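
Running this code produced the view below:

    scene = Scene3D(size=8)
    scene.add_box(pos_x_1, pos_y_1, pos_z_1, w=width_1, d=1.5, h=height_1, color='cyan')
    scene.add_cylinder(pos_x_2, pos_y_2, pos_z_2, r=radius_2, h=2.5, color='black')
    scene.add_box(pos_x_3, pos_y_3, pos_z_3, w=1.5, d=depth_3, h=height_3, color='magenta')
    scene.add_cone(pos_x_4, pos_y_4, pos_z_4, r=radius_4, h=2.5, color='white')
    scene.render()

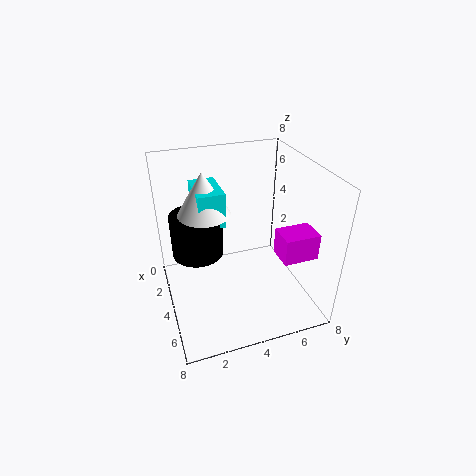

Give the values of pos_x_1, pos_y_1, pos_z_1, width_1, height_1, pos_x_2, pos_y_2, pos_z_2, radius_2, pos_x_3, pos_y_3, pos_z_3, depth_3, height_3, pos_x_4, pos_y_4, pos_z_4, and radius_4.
pos_x_1 = 1, pos_y_1 = 2, pos_z_1 = 4.5, width_1 = 2.5, height_1 = 2, pos_x_2 = 2.5, pos_y_2 = 2, pos_z_2 = 2.5, radius_2 = 1.5, pos_x_3 = 4.5, pos_y_3 = 6, pos_z_3 = 3, depth_3 = 2, height_3 = 1.5, pos_x_4 = 2.5, pos_y_4 = 2.5, pos_z_4 = 5, radius_4 = 1.5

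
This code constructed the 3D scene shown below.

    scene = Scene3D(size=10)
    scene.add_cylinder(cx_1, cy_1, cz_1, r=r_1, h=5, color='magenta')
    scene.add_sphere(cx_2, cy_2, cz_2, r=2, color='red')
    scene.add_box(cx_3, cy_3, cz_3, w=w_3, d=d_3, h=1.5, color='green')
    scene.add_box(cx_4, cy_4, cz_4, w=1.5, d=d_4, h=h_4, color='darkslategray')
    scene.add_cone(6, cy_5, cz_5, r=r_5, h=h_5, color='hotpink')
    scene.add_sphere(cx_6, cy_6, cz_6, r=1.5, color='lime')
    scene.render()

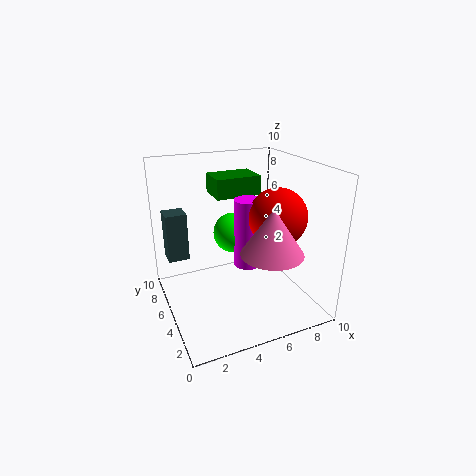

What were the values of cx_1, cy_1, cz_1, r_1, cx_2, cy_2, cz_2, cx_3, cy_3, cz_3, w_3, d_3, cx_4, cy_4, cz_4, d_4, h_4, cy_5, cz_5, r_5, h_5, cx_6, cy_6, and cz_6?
cx_1 = 6, cy_1 = 5.5, cz_1 = 2.5, r_1 = 1, cx_2 = 7.5, cy_2 = 4, cz_2 = 6.5, cx_3 = 4.5, cy_3 = 7.5, cz_3 = 7, w_3 = 3.5, d_3 = 2.5, cx_4 = 0.5, cy_4 = 7, cz_4 = 3, d_4 = 1.5, h_4 = 3.5, cy_5 = 2, cz_5 = 5, r_5 = 2, h_5 = 3, cx_6 = 5.5, cy_6 = 7, cz_6 = 4.5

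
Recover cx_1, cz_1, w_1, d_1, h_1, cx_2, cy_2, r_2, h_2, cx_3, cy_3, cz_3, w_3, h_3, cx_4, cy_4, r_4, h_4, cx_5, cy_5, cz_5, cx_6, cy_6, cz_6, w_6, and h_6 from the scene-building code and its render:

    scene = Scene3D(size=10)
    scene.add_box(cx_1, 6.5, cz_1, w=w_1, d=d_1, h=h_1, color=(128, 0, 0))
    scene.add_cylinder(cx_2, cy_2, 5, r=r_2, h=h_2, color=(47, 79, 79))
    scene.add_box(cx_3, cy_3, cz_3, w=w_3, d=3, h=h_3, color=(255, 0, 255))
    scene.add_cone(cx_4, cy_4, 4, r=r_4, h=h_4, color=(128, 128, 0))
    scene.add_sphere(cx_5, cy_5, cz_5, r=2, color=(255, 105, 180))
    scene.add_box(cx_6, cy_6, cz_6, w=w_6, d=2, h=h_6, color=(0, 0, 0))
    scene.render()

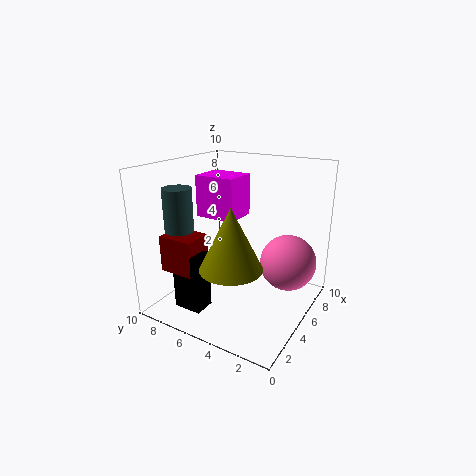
cx_1 = 1.5
cz_1 = 3
w_1 = 2
d_1 = 2.5
h_1 = 2.5
cx_2 = 3
cy_2 = 8.5
r_2 = 1
h_2 = 3.5
cx_3 = 5
cy_3 = 5.5
cz_3 = 6
w_3 = 2.5
h_3 = 3
cx_4 = 2.5
cy_4 = 4
r_4 = 2
h_4 = 4
cx_5 = 7
cy_5 = 2
cz_5 = 3
cx_6 = 1.5
cy_6 = 6
cz_6 = 0.5
w_6 = 1.5
h_6 = 4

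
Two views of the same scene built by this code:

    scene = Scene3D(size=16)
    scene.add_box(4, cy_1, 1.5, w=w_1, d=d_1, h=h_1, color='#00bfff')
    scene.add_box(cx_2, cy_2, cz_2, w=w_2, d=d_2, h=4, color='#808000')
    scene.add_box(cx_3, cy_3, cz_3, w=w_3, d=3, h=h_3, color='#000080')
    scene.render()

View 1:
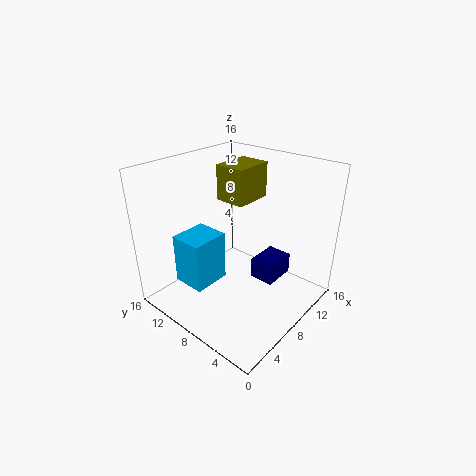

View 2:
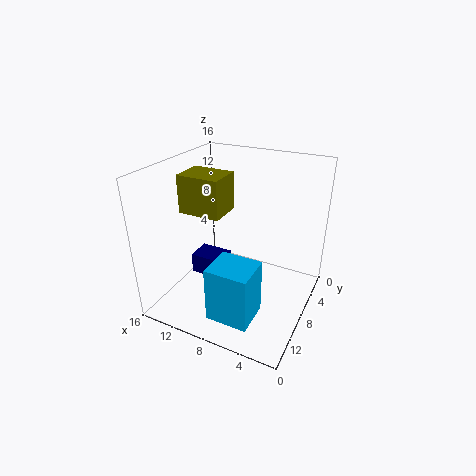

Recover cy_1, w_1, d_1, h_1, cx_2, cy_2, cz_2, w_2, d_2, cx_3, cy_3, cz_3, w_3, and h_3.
cy_1 = 10.5
w_1 = 4.5
d_1 = 4
h_1 = 6
cx_2 = 8.5
cy_2 = 8
cz_2 = 11.5
w_2 = 4.5
d_2 = 3.5
cx_3 = 10.5
cy_3 = 5
cz_3 = 1.5
w_3 = 4
h_3 = 2.5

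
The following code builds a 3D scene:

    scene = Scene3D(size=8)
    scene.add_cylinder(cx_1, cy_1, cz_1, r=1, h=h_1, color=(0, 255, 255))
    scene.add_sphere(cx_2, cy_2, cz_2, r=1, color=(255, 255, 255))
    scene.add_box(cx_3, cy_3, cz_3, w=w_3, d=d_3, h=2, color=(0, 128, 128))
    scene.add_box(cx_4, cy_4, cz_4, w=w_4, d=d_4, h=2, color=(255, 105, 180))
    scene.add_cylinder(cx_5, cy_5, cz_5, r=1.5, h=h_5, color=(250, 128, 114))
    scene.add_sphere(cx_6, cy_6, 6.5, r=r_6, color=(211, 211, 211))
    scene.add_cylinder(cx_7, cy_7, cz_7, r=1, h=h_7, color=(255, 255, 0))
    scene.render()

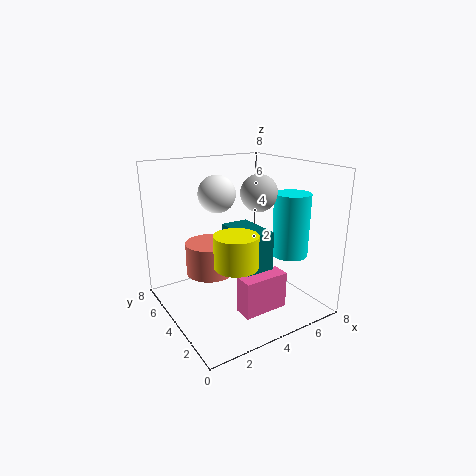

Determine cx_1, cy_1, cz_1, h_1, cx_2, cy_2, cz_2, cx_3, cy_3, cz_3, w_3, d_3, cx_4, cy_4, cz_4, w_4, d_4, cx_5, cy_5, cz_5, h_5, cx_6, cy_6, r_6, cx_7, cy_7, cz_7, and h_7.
cx_1 = 6.5, cy_1 = 2.5, cz_1 = 3, h_1 = 3.5, cx_2 = 3, cy_2 = 4.5, cz_2 = 6.5, cx_3 = 3, cy_3 = 1.5, cz_3 = 3, w_3 = 1.5, d_3 = 2.5, cx_4 = 3, cy_4 = 1.5, cz_4 = 0.5, w_4 = 2.5, d_4 = 1, cx_5 = 3.5, cy_5 = 6.5, cz_5 = 1, h_5 = 2, cx_6 = 5, cy_6 = 3.5, r_6 = 1, cx_7 = 2, cy_7 = 1, cz_7 = 4, h_7 = 1.5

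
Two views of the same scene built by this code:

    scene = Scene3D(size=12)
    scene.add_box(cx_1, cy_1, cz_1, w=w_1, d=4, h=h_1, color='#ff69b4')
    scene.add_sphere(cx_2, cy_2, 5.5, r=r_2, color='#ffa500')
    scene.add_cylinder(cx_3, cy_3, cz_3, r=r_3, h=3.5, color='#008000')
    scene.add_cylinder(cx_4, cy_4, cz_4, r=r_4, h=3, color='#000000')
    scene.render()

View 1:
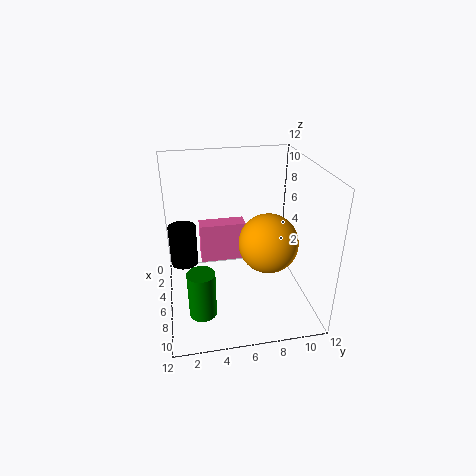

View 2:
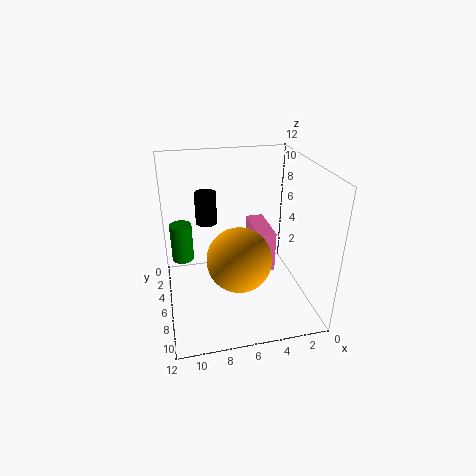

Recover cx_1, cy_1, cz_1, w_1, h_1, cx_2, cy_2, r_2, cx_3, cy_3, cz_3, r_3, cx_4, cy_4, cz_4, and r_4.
cx_1 = 3, cy_1 = 3, cz_1 = 3, w_1 = 1.5, h_1 = 3.5, cx_2 = 6.5, cy_2 = 8.5, r_2 = 2.5, cx_3 = 10.5, cy_3 = 2.5, cz_3 = 2.5, r_3 = 1, cx_4 = 8, cy_4 = 1.5, cz_4 = 5.5, r_4 = 1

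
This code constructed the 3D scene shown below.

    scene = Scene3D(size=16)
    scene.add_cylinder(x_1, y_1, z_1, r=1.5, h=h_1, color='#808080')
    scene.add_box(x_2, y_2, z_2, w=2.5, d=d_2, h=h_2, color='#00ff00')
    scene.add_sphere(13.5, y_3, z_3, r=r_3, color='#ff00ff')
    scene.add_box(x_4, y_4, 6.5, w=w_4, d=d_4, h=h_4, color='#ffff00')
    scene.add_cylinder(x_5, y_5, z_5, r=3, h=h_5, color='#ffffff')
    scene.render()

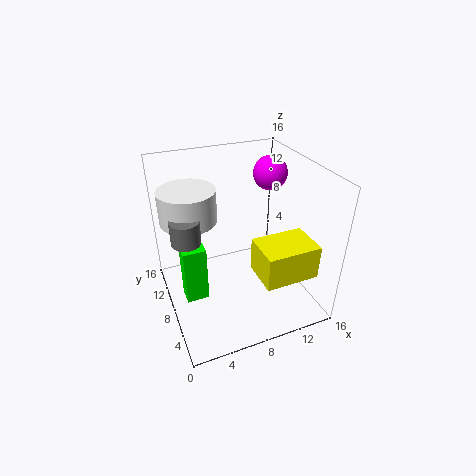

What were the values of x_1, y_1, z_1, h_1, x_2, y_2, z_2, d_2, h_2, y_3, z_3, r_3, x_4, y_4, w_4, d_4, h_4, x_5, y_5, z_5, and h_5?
x_1 = 2
y_1 = 7
z_1 = 9.5
h_1 = 2.5
x_2 = 1.5
y_2 = 7
z_2 = 1.5
d_2 = 2
h_2 = 6.5
y_3 = 11.5
z_3 = 13.5
r_3 = 2
x_4 = 8
y_4 = 0.5
w_4 = 5.5
d_4 = 4
h_4 = 3.5
x_5 = 3
y_5 = 9.5
z_5 = 10.5
h_5 = 3.5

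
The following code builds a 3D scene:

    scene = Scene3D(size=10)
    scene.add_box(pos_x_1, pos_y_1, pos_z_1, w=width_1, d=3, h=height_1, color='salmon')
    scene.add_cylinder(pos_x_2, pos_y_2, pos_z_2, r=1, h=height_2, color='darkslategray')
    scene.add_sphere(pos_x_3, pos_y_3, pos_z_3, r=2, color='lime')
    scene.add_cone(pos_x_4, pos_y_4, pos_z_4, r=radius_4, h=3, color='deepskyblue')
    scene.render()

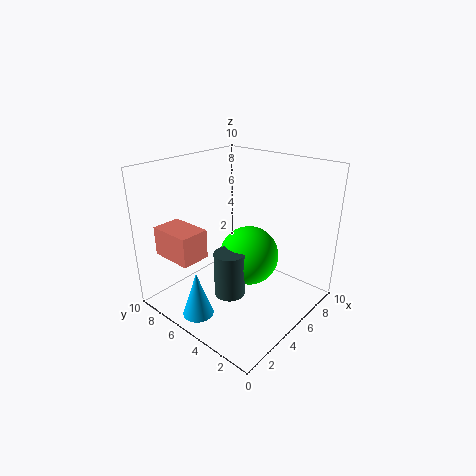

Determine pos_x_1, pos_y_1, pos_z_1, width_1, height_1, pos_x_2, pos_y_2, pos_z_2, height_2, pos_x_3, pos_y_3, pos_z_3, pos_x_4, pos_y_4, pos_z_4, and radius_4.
pos_x_1 = 1
pos_y_1 = 6
pos_z_1 = 4
width_1 = 2
height_1 = 2
pos_x_2 = 3
pos_y_2 = 4
pos_z_2 = 2
height_2 = 3
pos_x_3 = 5
pos_y_3 = 4
pos_z_3 = 4
pos_x_4 = 1
pos_y_4 = 5
pos_z_4 = 1
radius_4 = 1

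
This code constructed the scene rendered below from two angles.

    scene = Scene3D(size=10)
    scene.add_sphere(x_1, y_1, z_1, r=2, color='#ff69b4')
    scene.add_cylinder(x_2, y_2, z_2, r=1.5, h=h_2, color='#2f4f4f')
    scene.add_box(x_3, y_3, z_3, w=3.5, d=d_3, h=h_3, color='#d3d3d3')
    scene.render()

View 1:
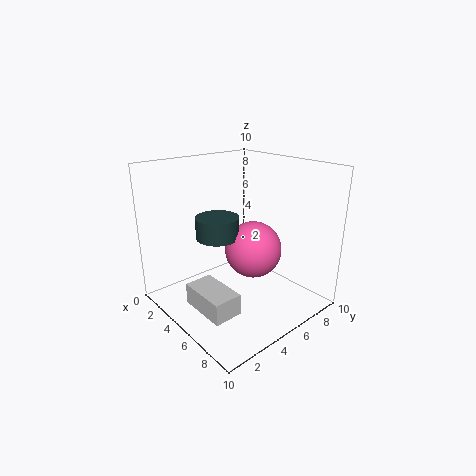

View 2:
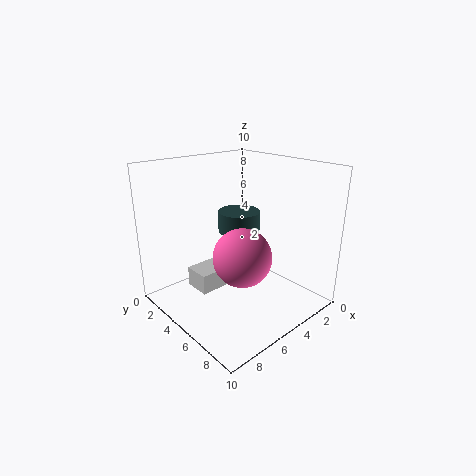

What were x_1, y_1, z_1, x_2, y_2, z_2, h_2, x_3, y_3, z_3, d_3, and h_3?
x_1 = 5.5; y_1 = 6; z_1 = 4; x_2 = 4; y_2 = 4; z_2 = 5; h_2 = 1.5; x_3 = 3.5; y_3 = 1.5; z_3 = 0.5; d_3 = 2; h_3 = 1.5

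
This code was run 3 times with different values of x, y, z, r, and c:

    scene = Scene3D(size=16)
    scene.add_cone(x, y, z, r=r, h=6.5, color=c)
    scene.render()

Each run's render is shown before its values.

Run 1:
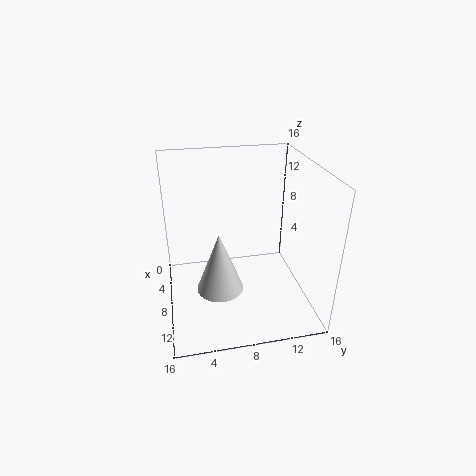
x = 10.5
y = 5.5
z = 3.5
r = 2.5
c = 'lightgray'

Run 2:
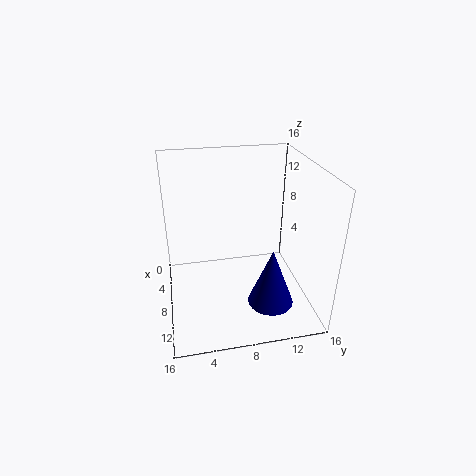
x = 11.5
y = 11
z = 1.5
r = 2.5
c = 'navy'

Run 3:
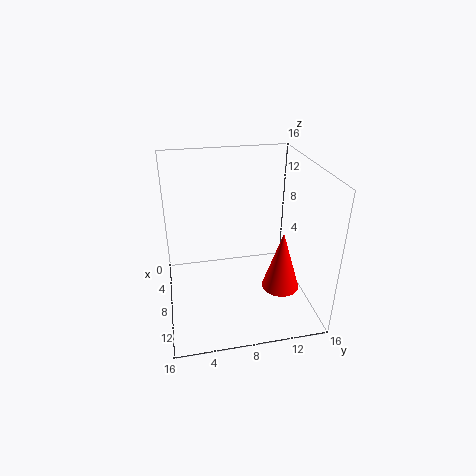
x = 11.5
y = 12
z = 3.5
r = 2
c = 'red'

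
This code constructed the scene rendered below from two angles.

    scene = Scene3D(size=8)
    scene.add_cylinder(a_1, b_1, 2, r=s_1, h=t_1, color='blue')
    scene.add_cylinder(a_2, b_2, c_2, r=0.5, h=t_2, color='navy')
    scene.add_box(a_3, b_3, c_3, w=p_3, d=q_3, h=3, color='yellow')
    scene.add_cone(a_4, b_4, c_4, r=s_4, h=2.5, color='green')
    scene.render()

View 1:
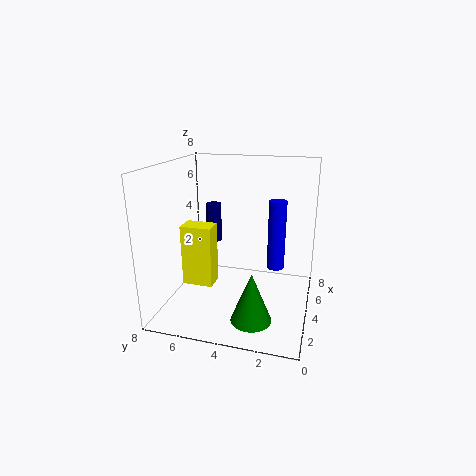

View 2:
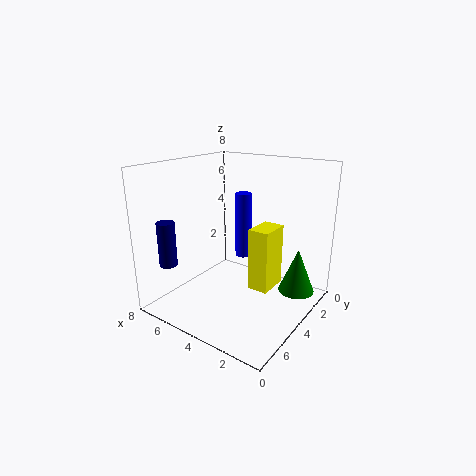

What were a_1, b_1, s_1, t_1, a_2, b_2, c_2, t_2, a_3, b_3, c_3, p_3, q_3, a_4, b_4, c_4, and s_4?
a_1 = 5; b_1 = 2; s_1 = 0.5; t_1 = 4; a_2 = 7; b_2 = 6.5; c_2 = 2.5; t_2 = 2.5; a_3 = 1; b_3 = 4.5; c_3 = 2.5; p_3 = 1; q_3 = 1.5; a_4 = 1; b_4 = 2.5; c_4 = 1; s_4 = 1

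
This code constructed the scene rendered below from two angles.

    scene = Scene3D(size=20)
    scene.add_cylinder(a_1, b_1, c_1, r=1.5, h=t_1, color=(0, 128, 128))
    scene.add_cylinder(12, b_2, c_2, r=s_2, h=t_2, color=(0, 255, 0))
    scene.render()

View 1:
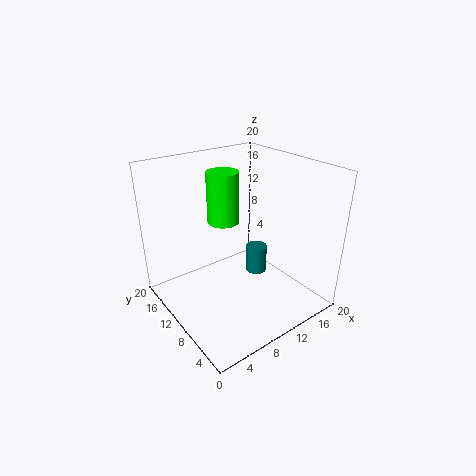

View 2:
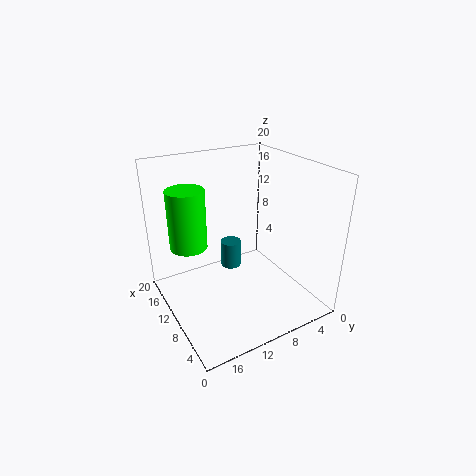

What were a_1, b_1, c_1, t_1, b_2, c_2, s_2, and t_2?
a_1 = 13; b_1 = 9.5; c_1 = 4; t_1 = 4; b_2 = 16.5; c_2 = 9.5; s_2 = 2.5; t_2 = 8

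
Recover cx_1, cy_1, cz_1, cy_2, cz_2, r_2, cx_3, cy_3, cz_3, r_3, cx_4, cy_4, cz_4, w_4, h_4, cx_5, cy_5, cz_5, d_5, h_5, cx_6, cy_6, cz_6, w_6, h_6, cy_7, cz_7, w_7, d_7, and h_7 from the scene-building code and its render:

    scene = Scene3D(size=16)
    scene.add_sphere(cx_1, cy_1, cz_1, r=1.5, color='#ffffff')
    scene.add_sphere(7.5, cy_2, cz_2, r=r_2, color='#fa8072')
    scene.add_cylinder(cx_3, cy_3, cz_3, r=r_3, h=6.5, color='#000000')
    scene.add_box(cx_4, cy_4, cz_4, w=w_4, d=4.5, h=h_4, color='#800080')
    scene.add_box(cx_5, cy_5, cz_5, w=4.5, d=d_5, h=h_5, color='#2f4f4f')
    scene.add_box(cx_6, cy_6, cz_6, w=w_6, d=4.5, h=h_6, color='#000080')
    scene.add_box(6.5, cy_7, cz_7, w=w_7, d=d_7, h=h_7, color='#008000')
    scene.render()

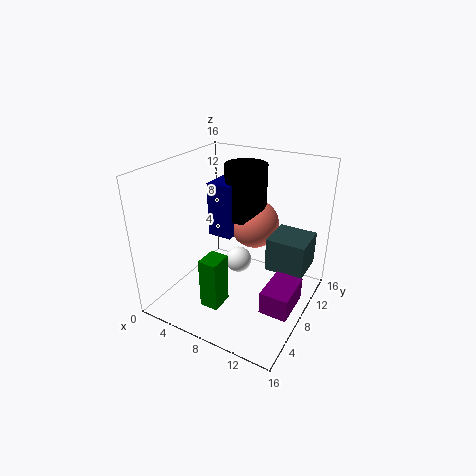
cx_1 = 7.5; cy_1 = 9; cz_1 = 4.5; cy_2 = 13; cz_2 = 7.5; r_2 = 3; cx_3 = 6.5; cy_3 = 12.5; cz_3 = 8.5; r_3 = 2.5; cx_4 = 12.5; cy_4 = 4.5; cz_4 = 2; w_4 = 3; h_4 = 2.5; cx_5 = 10.5; cy_5 = 10; cz_5 = 3.5; d_5 = 4.5; h_5 = 4; cx_6 = 3; cy_6 = 9.5; cz_6 = 6.5; w_6 = 3; h_6 = 6.5; cy_7 = 2.5; cz_7 = 2; w_7 = 2; d_7 = 2.5; h_7 = 5.5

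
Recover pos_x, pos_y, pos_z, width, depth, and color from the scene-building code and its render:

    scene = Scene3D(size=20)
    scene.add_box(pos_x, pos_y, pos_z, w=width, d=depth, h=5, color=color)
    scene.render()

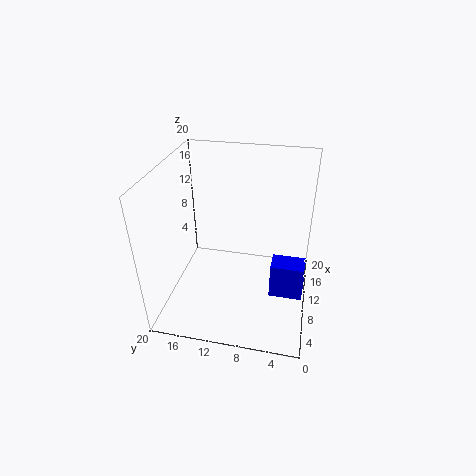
pos_x = 7
pos_y = 0.5
pos_z = 3
width = 3
depth = 4.5
color = 'blue'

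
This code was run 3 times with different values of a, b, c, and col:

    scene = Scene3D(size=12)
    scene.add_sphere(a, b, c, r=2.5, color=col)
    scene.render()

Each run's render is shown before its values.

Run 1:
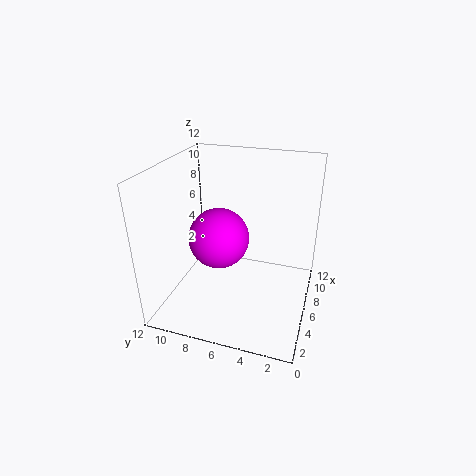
a = 5.5
b = 7.5
c = 6
col = 'magenta'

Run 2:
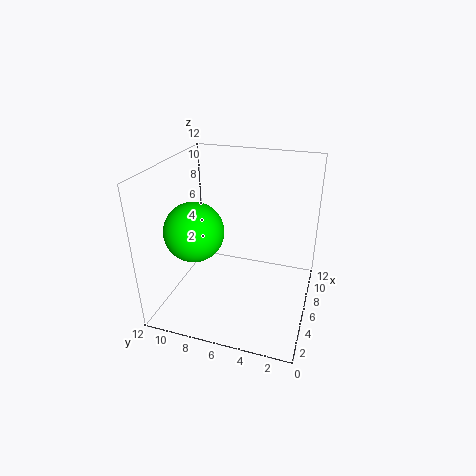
a = 5
b = 9.5
c = 6.5
col = 'lime'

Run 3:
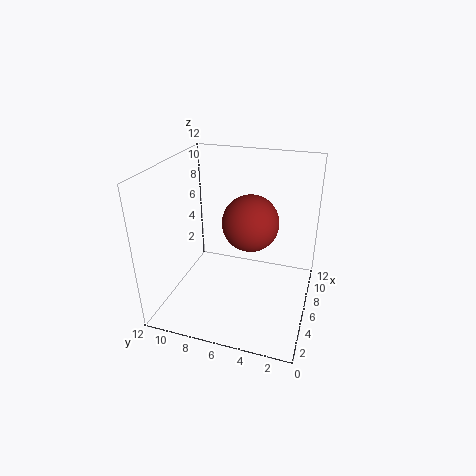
a = 8
b = 5.5
c = 6.5
col = 'brown'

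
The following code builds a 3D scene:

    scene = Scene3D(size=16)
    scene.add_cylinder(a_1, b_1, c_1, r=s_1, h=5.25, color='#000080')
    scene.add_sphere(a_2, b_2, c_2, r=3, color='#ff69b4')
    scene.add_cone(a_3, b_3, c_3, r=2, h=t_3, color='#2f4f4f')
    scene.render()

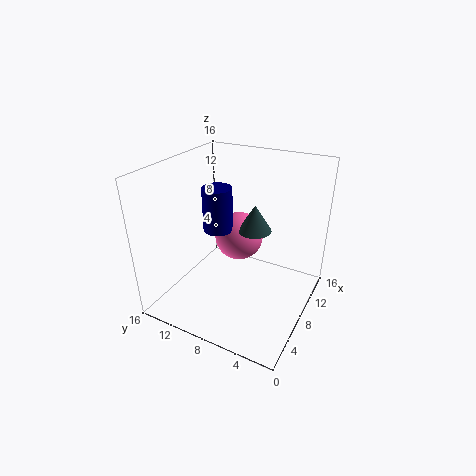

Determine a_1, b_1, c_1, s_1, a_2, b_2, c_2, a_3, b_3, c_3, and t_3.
a_1 = 9.5
b_1 = 11.5
c_1 = 7.5
s_1 = 1.75
a_2 = 12
b_2 = 10
c_2 = 5.75
a_3 = 11.25
b_3 = 7.5
c_3 = 7.5
t_3 = 3.25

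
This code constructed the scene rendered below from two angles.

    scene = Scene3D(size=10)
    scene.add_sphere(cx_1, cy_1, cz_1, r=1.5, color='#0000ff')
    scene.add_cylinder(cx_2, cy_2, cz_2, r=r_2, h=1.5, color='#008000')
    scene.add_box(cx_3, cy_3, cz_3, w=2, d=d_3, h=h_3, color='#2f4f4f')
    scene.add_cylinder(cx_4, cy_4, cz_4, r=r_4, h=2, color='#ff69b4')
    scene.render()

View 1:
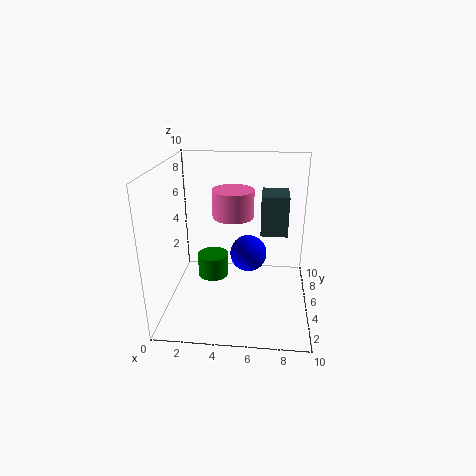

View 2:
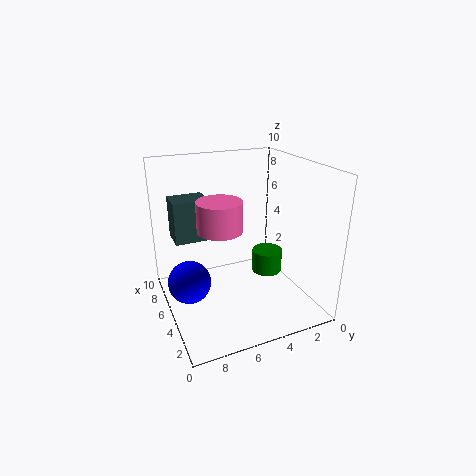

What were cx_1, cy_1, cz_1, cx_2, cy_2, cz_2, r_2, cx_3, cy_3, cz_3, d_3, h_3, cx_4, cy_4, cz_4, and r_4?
cx_1 = 5.5; cy_1 = 8.5; cz_1 = 2; cx_2 = 3.5; cy_2 = 3.5; cz_2 = 3; r_2 = 1; cx_3 = 6.5; cy_3 = 6.5; cz_3 = 4.5; d_3 = 2.5; h_3 = 3; cx_4 = 4.5; cy_4 = 6.5; cz_4 = 6; r_4 = 1.5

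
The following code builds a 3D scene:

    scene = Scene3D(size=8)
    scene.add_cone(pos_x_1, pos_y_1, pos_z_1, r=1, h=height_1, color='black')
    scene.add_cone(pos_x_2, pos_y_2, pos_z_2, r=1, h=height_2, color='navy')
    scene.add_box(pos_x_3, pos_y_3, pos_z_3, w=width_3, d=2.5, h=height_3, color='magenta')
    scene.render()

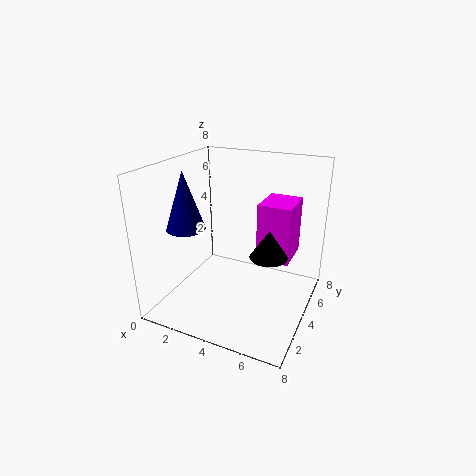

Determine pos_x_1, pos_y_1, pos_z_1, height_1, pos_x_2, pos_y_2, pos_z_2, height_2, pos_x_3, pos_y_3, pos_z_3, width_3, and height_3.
pos_x_1 = 6, pos_y_1 = 3.5, pos_z_1 = 3.5, height_1 = 1.5, pos_x_2 = 2, pos_y_2 = 2, pos_z_2 = 5, height_2 = 3, pos_x_3 = 4.5, pos_y_3 = 5.5, pos_z_3 = 2, width_3 = 2, height_3 = 3.5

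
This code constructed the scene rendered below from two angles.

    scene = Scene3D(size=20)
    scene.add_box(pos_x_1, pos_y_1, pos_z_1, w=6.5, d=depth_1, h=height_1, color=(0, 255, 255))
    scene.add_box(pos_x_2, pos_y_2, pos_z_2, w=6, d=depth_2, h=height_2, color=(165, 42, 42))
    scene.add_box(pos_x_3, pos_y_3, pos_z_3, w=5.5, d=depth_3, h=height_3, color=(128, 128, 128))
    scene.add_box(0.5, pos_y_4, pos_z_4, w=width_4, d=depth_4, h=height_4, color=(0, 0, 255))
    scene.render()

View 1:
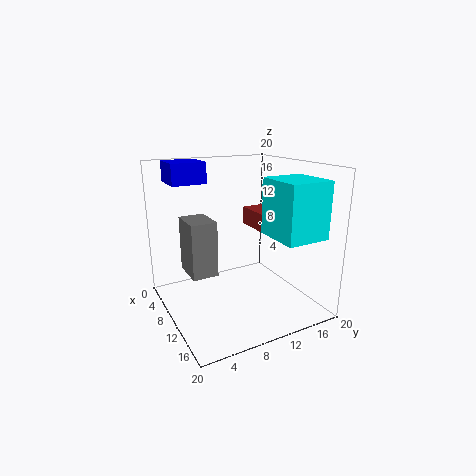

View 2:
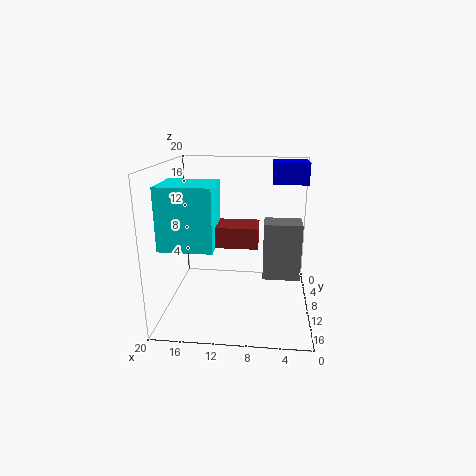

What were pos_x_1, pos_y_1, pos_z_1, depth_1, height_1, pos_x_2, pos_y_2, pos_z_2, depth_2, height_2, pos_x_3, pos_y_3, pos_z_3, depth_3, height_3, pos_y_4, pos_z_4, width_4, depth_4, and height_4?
pos_x_1 = 12
pos_y_1 = 12.5
pos_z_1 = 11
depth_1 = 6
height_1 = 7.5
pos_x_2 = 7
pos_y_2 = 12.5
pos_z_2 = 11
depth_2 = 4
height_2 = 2.5
pos_x_3 = 1
pos_y_3 = 4.5
pos_z_3 = 3
depth_3 = 4
height_3 = 8.5
pos_y_4 = 2.5
pos_z_4 = 17
width_4 = 5
depth_4 = 5
height_4 = 3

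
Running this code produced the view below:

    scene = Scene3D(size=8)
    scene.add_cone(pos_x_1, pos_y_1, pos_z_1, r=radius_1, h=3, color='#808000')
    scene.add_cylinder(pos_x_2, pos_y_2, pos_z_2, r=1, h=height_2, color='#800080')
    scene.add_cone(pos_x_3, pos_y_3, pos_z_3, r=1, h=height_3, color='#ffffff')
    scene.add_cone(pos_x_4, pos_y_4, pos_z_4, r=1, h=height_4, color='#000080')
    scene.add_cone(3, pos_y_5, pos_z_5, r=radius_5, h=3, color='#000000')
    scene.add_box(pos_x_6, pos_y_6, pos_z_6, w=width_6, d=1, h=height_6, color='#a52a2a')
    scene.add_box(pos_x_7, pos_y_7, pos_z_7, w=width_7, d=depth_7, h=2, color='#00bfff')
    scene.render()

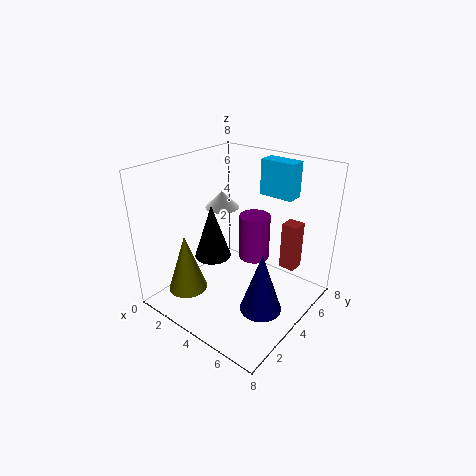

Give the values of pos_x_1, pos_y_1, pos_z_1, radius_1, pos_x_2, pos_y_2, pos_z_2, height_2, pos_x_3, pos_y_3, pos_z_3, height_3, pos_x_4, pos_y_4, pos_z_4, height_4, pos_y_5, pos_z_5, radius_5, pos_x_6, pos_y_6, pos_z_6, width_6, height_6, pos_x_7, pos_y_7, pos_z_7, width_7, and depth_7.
pos_x_1 = 3; pos_y_1 = 1; pos_z_1 = 2; radius_1 = 1; pos_x_2 = 3; pos_y_2 = 7; pos_z_2 = 1; height_2 = 3; pos_x_3 = 2; pos_y_3 = 5; pos_z_3 = 5; height_3 = 1; pos_x_4 = 7; pos_y_4 = 2; pos_z_4 = 2; height_4 = 3; pos_y_5 = 3; pos_z_5 = 3; radius_5 = 1; pos_x_6 = 5; pos_y_6 = 7; pos_z_6 = 1; width_6 = 1; height_6 = 3; pos_x_7 = 4; pos_y_7 = 6; pos_z_7 = 6; width_7 = 2; depth_7 = 1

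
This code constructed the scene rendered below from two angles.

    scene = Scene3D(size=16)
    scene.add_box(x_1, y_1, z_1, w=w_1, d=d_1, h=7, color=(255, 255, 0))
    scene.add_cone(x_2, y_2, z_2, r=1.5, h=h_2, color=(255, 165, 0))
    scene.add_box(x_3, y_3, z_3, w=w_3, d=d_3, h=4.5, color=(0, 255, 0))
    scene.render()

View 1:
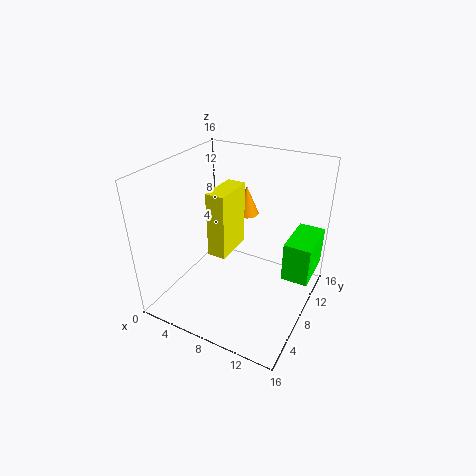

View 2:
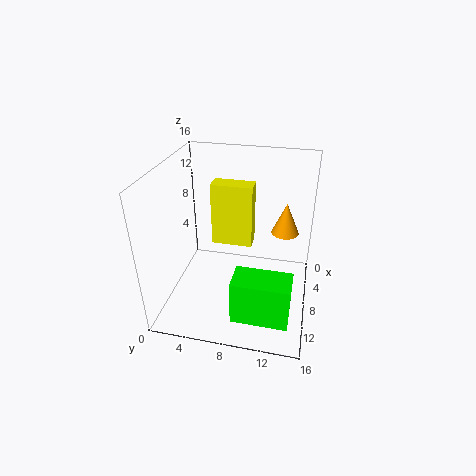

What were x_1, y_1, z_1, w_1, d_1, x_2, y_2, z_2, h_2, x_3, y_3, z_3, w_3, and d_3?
x_1 = 6; y_1 = 5; z_1 = 7; w_1 = 2; d_1 = 4.5; x_2 = 6.5; y_2 = 13; z_2 = 8.5; h_2 = 3.5; x_3 = 13; y_3 = 9; z_3 = 3.5; w_3 = 3; d_3 = 5.5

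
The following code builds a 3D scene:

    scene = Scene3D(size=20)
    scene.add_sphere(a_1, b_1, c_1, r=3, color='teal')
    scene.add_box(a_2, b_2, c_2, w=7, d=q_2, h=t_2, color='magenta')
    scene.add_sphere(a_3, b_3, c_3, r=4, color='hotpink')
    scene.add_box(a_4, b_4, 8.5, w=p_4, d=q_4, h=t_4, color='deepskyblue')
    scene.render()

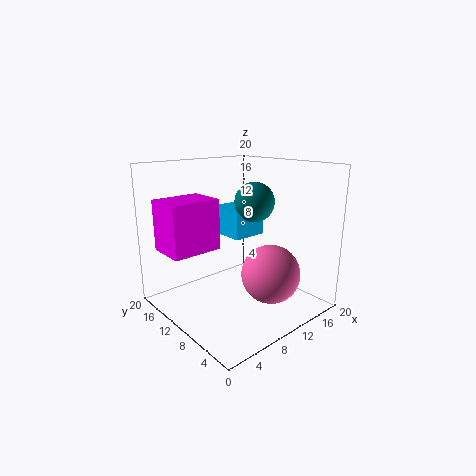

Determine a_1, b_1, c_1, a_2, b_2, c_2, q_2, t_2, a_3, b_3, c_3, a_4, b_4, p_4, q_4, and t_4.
a_1 = 15
b_1 = 12
c_1 = 14
a_2 = 1
b_2 = 11.5
c_2 = 8.5
q_2 = 5.5
t_2 = 7
a_3 = 12
b_3 = 5.5
c_3 = 5.5
a_4 = 12
b_4 = 12.5
p_4 = 5.5
q_4 = 7
t_4 = 4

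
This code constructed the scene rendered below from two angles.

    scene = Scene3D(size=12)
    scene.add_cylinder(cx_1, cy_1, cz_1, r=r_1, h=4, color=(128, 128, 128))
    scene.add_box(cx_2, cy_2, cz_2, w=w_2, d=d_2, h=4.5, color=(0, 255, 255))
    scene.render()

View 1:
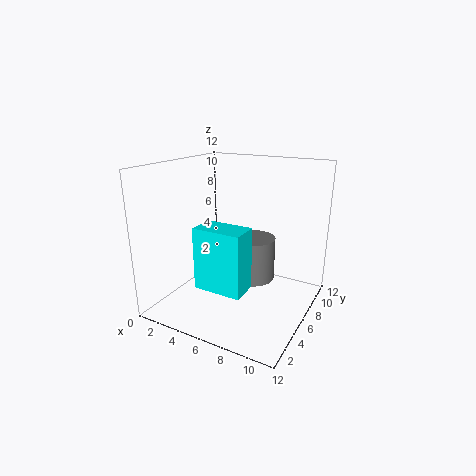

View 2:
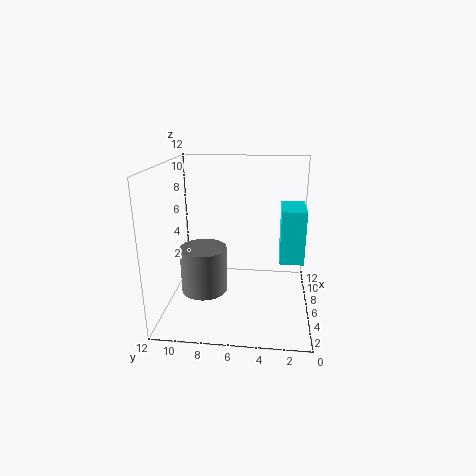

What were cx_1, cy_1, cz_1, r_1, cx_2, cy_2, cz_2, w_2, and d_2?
cx_1 = 6, cy_1 = 9, cz_1 = 1, r_1 = 2, cx_2 = 5.5, cy_2 = 0.5, cz_2 = 4, w_2 = 3.5, d_2 = 2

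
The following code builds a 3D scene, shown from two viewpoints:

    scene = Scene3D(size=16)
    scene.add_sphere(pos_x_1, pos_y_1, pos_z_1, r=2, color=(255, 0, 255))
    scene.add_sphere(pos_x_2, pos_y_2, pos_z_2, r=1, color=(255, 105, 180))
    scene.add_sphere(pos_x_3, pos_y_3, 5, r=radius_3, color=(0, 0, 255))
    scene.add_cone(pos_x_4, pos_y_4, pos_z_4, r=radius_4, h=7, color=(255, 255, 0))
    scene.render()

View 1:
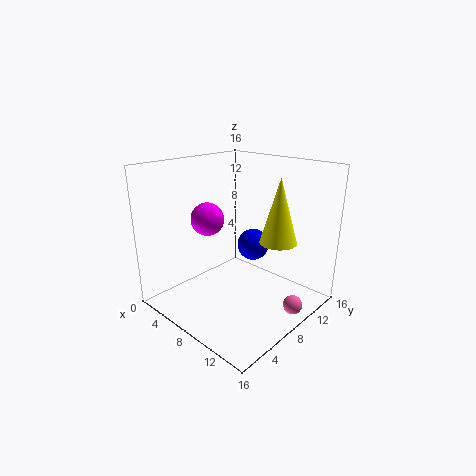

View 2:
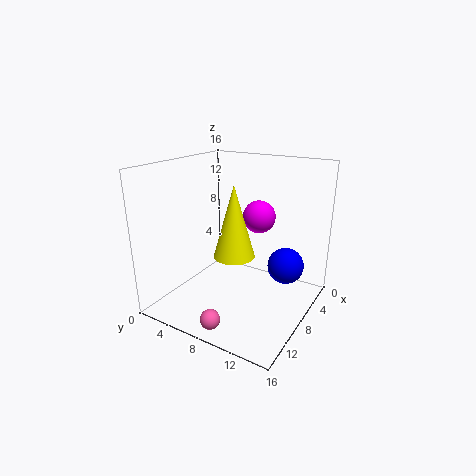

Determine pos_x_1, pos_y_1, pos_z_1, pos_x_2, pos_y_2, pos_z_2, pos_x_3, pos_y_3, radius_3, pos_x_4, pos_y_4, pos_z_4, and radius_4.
pos_x_1 = 3; pos_y_1 = 8; pos_z_1 = 9; pos_x_2 = 15; pos_y_2 = 9; pos_z_2 = 2; pos_x_3 = 6; pos_y_3 = 13; radius_3 = 2; pos_x_4 = 12; pos_y_4 = 10; pos_z_4 = 8; radius_4 = 2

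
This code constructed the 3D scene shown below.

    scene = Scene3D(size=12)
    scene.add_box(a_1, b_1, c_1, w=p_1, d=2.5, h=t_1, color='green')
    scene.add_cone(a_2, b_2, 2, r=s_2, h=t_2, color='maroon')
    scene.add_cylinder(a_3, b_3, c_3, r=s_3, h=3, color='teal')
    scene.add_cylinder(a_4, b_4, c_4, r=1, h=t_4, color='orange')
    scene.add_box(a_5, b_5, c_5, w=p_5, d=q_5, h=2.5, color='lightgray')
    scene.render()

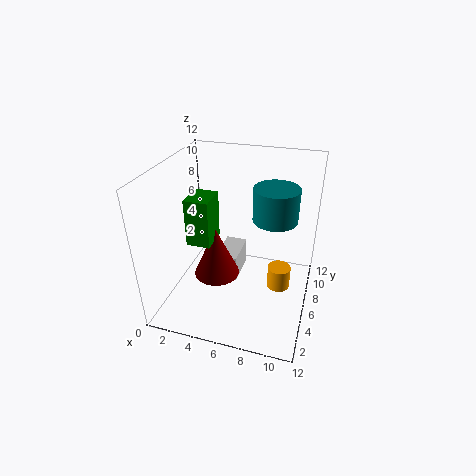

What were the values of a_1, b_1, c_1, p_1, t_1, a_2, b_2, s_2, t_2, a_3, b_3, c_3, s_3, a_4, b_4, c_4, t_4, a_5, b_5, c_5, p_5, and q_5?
a_1 = 2
b_1 = 4.5
c_1 = 5.5
p_1 = 2
t_1 = 4
a_2 = 4
b_2 = 6
s_2 = 2
t_2 = 4.5
a_3 = 8.5
b_3 = 9
c_3 = 6.5
s_3 = 2
a_4 = 9.5
b_4 = 7
c_4 = 1
t_4 = 2
a_5 = 3.5
b_5 = 7
c_5 = 0.5
p_5 = 2
q_5 = 3.5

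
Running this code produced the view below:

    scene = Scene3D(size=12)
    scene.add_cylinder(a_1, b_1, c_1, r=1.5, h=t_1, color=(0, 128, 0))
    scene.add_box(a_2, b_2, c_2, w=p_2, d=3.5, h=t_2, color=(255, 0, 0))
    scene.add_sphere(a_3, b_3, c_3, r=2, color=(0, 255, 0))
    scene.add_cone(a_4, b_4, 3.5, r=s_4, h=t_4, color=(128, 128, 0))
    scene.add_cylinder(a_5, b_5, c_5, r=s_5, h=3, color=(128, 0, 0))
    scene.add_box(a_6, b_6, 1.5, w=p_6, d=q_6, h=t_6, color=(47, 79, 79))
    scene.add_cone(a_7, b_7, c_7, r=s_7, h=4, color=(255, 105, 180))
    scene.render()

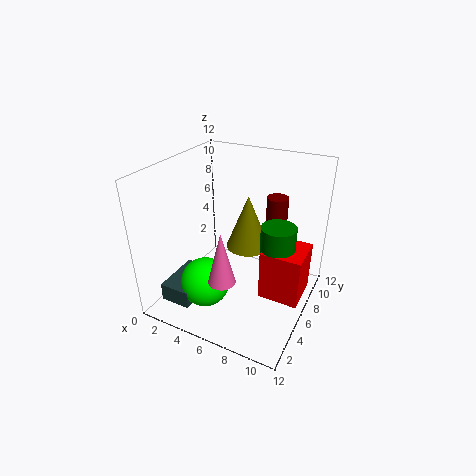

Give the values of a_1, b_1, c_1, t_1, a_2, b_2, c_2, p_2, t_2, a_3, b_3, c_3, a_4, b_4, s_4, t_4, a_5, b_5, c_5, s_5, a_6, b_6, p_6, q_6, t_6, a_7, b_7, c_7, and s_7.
a_1 = 9
b_1 = 7.5
c_1 = 4
t_1 = 3
a_2 = 8
b_2 = 6
c_2 = 0.5
p_2 = 3.5
t_2 = 4.5
a_3 = 4.5
b_3 = 3
c_3 = 3
a_4 = 5.5
b_4 = 9
s_4 = 2
t_4 = 5
a_5 = 7.5
b_5 = 11
c_5 = 5
s_5 = 1
a_6 = 1.5
b_6 = 1
p_6 = 2.5
q_6 = 4
t_6 = 1.5
a_7 = 7
b_7 = 1.5
c_7 = 5
s_7 = 1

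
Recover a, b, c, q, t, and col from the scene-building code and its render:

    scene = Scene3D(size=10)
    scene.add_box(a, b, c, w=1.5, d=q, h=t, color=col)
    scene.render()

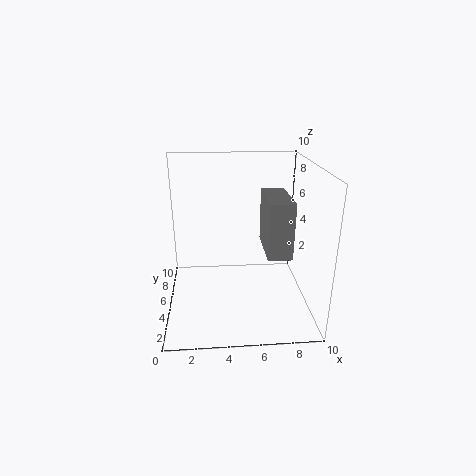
a = 6.5; b = 1.5; c = 5; q = 3.5; t = 3.5; col = 'gray'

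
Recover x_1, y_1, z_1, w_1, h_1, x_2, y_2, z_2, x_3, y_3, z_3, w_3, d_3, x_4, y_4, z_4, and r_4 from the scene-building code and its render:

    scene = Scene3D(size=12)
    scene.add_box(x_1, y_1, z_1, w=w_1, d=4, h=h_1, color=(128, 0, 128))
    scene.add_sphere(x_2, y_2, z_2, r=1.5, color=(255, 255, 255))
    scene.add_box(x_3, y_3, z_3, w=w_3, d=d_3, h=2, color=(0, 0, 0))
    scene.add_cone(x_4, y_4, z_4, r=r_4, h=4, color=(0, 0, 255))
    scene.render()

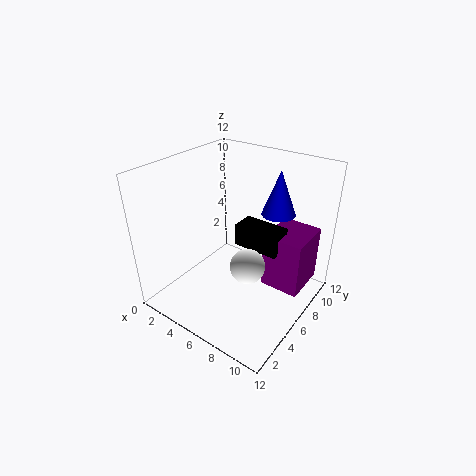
x_1 = 7.5; y_1 = 7.5; z_1 = 1; w_1 = 3.5; h_1 = 5; x_2 = 7; y_2 = 6; z_2 = 3.5; x_3 = 5; y_3 = 7; z_3 = 4.5; w_3 = 4; d_3 = 2; x_4 = 7.5; y_4 = 10; z_4 = 7; r_4 = 1.5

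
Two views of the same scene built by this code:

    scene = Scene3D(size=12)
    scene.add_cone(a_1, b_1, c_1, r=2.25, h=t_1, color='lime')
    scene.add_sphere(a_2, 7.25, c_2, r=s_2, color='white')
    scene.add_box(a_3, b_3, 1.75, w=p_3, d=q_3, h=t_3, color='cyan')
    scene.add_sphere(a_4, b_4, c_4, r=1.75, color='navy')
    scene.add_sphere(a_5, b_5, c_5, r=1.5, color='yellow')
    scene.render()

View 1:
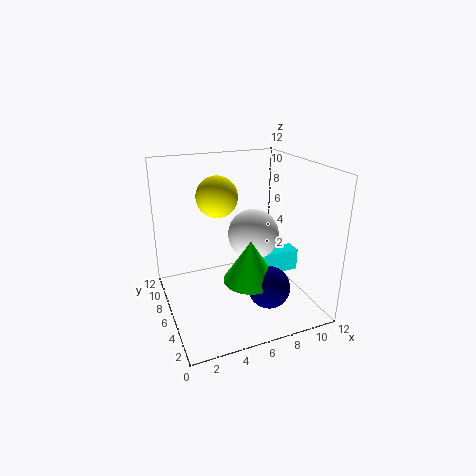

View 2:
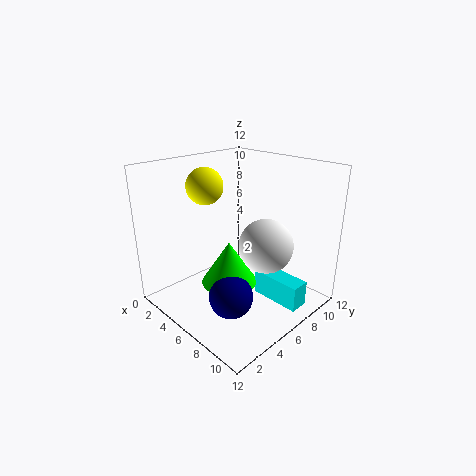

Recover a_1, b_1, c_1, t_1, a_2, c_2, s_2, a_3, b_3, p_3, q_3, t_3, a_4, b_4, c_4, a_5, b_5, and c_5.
a_1 = 6.5; b_1 = 4.5; c_1 = 2.75; t_1 = 3.5; a_2 = 8; c_2 = 5.5; s_2 = 2.25; a_3 = 8; b_3 = 6; p_3 = 4; q_3 = 1.5; t_3 = 2; a_4 = 7.75; b_4 = 3.5; c_4 = 2.25; a_5 = 3.75; b_5 = 4.5; c_5 = 10.25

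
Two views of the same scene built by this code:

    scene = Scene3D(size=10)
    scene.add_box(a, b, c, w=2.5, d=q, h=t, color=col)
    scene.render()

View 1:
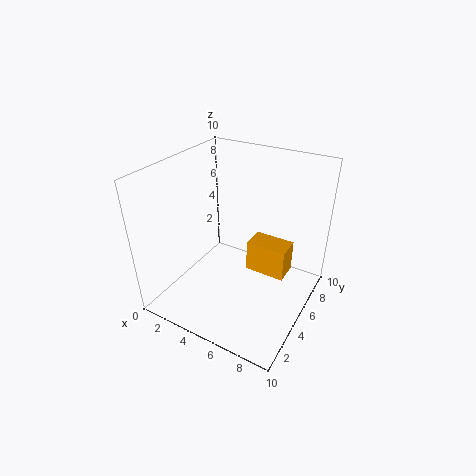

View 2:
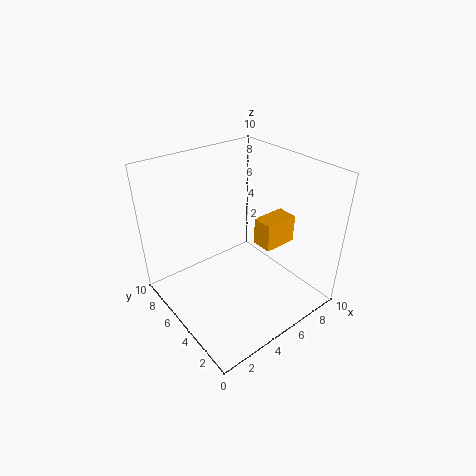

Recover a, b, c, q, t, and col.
a = 6.5
b = 3.5
c = 4
q = 1.5
t = 2
col = 'orange'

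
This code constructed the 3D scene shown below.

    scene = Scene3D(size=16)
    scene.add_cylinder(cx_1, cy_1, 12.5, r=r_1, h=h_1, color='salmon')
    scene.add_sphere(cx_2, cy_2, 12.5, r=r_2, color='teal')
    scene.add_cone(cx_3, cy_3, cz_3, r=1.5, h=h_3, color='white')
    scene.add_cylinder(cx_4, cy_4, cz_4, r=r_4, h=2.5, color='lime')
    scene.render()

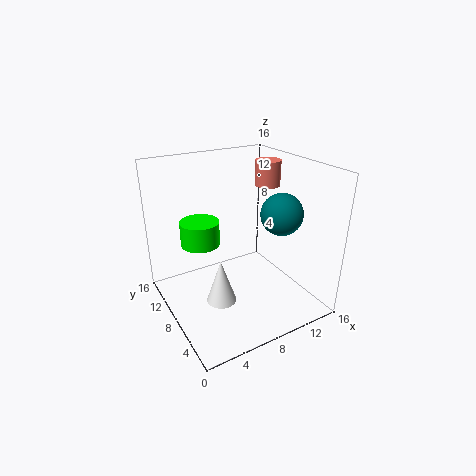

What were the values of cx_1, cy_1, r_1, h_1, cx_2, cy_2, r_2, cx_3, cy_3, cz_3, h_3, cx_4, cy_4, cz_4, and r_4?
cx_1 = 13.5, cy_1 = 10.5, r_1 = 1.5, h_1 = 3, cx_2 = 9.5, cy_2 = 2.5, r_2 = 2, cx_3 = 4, cy_3 = 4.5, cz_3 = 3.5, h_3 = 4.5, cx_4 = 3.5, cy_4 = 8, cz_4 = 8.5, r_4 = 2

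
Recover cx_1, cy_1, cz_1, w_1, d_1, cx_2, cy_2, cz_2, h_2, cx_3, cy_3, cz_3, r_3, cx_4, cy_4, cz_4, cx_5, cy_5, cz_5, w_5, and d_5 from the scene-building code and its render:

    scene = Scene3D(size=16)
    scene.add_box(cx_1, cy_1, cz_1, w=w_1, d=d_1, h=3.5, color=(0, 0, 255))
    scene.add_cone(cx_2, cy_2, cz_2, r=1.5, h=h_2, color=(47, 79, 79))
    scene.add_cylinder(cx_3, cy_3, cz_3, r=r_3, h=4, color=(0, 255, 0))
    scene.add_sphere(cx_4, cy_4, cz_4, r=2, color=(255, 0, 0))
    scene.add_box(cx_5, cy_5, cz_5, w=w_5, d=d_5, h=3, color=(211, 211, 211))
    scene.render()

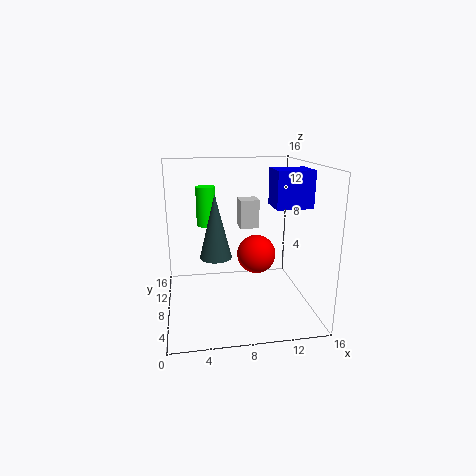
cx_1 = 10.5
cy_1 = 2
cz_1 = 12.5
w_1 = 3.5
d_1 = 3
cx_2 = 5
cy_2 = 3
cz_2 = 8
h_2 = 6
cx_3 = 4.5
cy_3 = 7
cz_3 = 10
r_3 = 1
cx_4 = 9.5
cy_4 = 5.5
cz_4 = 7
cx_5 = 8
cy_5 = 6.5
cz_5 = 9.5
w_5 = 2
d_5 = 2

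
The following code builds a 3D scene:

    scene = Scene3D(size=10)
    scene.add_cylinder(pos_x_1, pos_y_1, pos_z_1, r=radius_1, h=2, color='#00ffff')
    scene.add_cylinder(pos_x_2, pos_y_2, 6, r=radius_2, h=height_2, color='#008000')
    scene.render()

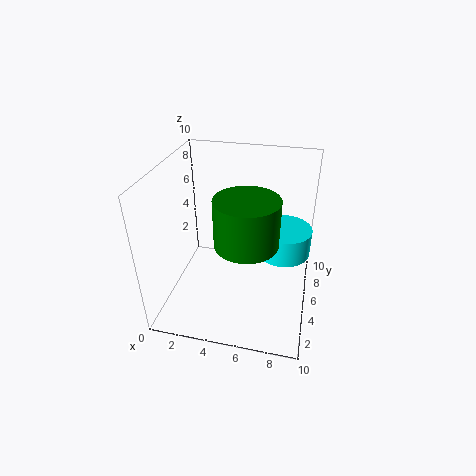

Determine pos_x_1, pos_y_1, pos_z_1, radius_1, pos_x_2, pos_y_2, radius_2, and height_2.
pos_x_1 = 8, pos_y_1 = 7, pos_z_1 = 3, radius_1 = 2, pos_x_2 = 6, pos_y_2 = 3, radius_2 = 2, height_2 = 3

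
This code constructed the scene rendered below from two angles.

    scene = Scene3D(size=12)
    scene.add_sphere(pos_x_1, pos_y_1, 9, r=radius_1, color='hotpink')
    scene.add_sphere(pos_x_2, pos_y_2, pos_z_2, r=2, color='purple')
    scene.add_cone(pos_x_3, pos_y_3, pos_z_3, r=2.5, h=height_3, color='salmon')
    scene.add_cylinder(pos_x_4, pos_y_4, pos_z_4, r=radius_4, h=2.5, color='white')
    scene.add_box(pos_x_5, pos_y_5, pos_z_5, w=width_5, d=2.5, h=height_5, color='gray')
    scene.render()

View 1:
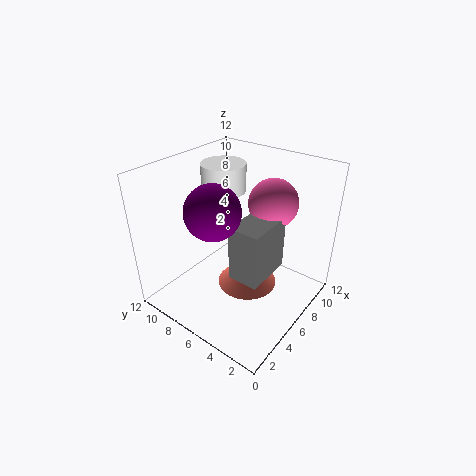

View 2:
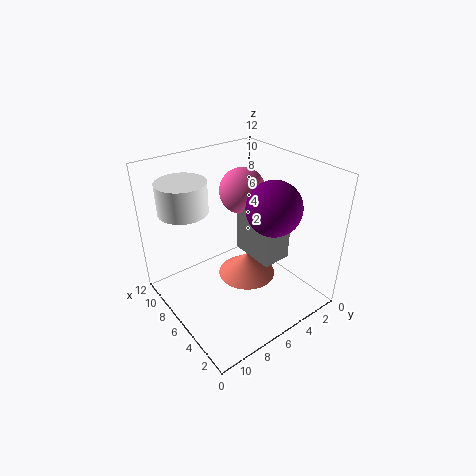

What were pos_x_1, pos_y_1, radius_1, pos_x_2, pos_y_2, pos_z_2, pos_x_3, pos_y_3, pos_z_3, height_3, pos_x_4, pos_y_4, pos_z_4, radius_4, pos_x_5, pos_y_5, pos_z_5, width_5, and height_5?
pos_x_1 = 8
pos_y_1 = 4
radius_1 = 2
pos_x_2 = 2.5
pos_y_2 = 5.5
pos_z_2 = 10
pos_x_3 = 6
pos_y_3 = 5
pos_z_3 = 2
height_3 = 2
pos_x_4 = 8.5
pos_y_4 = 9.5
pos_z_4 = 8.5
radius_4 = 2
pos_x_5 = 3.5
pos_y_5 = 2.5
pos_z_5 = 4
width_5 = 4
height_5 = 4.5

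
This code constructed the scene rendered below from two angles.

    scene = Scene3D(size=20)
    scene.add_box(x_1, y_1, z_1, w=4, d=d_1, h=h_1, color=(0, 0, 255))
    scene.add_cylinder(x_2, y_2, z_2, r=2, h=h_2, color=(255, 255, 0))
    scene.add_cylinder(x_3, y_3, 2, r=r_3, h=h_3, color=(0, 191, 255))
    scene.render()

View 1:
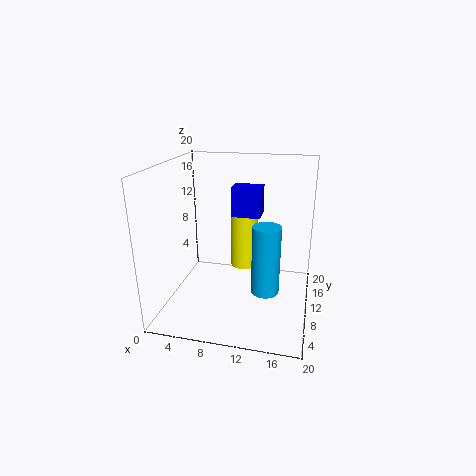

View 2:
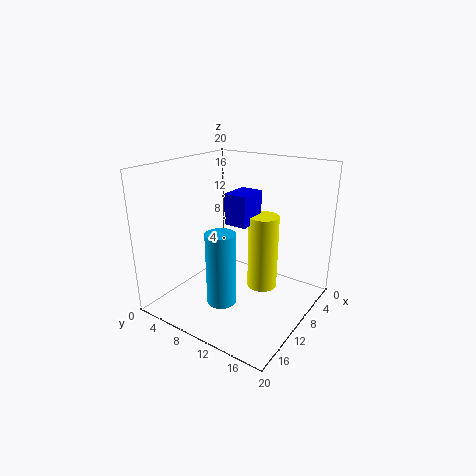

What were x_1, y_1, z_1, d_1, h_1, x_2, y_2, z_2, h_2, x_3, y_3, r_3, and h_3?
x_1 = 9
y_1 = 10
z_1 = 13
d_1 = 3
h_1 = 4
x_2 = 10
y_2 = 14
z_2 = 4
h_2 = 10
x_3 = 14
y_3 = 10
r_3 = 2
h_3 = 10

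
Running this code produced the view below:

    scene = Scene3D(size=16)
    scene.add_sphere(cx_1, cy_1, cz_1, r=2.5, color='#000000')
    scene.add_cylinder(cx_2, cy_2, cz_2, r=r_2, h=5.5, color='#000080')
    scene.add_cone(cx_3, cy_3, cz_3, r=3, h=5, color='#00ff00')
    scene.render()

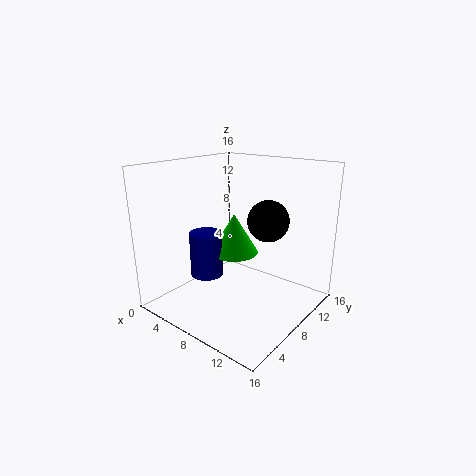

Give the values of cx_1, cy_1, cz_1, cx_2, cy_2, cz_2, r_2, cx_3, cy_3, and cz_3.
cx_1 = 9, cy_1 = 12.5, cz_1 = 9, cx_2 = 3, cy_2 = 8, cz_2 = 2, r_2 = 2, cx_3 = 5, cy_3 = 11, cz_3 = 4.5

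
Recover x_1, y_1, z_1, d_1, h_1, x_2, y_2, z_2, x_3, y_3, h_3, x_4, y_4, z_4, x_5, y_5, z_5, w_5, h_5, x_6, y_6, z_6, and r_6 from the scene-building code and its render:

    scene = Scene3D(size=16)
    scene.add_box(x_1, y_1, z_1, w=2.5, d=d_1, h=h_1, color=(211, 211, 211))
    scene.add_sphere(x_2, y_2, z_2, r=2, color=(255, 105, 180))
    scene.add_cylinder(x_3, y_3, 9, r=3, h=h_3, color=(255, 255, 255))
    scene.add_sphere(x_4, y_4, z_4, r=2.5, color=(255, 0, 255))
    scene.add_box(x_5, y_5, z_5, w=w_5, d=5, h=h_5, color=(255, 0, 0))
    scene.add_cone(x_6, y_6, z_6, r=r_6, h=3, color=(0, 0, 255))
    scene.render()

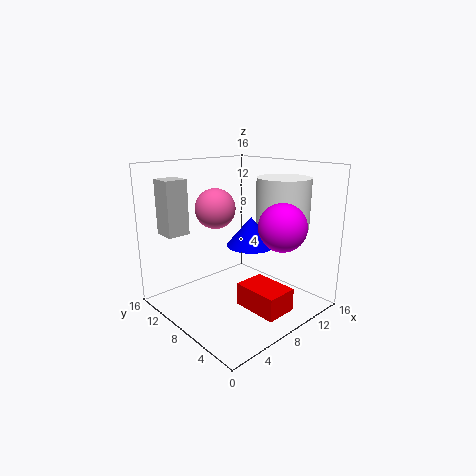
x_1 = 1.5, y_1 = 11.5, z_1 = 8.5, d_1 = 2.5, h_1 = 6, x_2 = 4.5, y_2 = 7.5, z_2 = 12, x_3 = 12.5, y_3 = 5.5, h_3 = 5.5, x_4 = 9.5, y_4 = 3, z_4 = 10, x_5 = 6.5, y_5 = 1.5, z_5 = 1, w_5 = 3.5, h_5 = 2.5, x_6 = 7.5, y_6 = 5.5, z_6 = 8, r_6 = 2.5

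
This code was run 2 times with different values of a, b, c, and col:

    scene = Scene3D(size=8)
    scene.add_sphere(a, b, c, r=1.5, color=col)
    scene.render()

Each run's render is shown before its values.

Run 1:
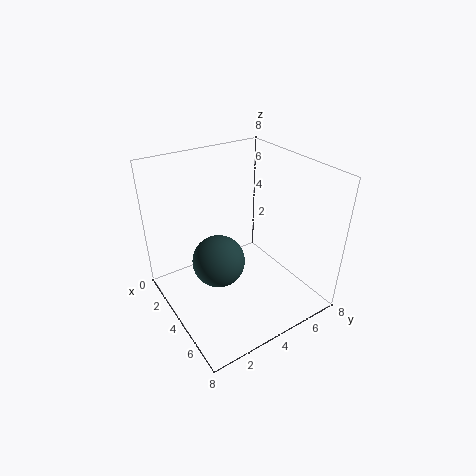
a = 3.5
b = 3
c = 2.5
col = 'darkslategray'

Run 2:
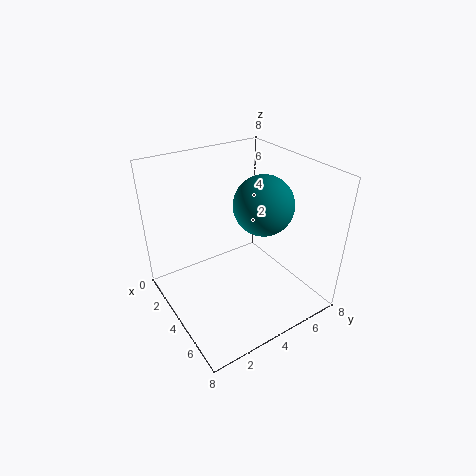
a = 5.5
b = 4.5
c = 6.5
col = 'teal'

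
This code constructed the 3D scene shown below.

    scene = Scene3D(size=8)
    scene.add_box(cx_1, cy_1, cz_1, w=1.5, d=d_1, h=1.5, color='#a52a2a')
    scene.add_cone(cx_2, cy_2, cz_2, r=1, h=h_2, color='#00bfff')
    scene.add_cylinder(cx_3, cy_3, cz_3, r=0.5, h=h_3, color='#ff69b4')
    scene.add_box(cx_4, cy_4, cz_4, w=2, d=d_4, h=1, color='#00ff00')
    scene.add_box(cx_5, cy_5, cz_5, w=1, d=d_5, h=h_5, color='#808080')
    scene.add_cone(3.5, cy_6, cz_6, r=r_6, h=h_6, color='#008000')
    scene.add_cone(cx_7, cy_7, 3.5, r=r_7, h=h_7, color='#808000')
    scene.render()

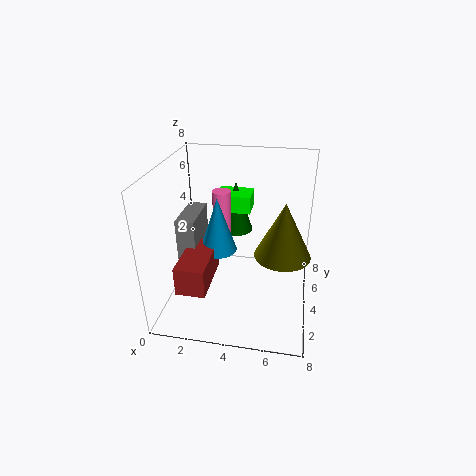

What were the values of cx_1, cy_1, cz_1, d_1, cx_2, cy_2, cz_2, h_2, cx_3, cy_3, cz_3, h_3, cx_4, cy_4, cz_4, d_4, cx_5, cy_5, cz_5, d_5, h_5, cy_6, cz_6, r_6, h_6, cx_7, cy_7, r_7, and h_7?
cx_1 = 1.5
cy_1 = 0.5
cz_1 = 2.5
d_1 = 3
cx_2 = 3
cy_2 = 3.5
cz_2 = 3.5
h_2 = 3
cx_3 = 3
cy_3 = 4.5
cz_3 = 3
h_3 = 3.5
cx_4 = 2.5
cy_4 = 5
cz_4 = 5
d_4 = 1.5
cx_5 = 1
cy_5 = 2.5
cz_5 = 2.5
d_5 = 2.5
h_5 = 3
cy_6 = 6
cz_6 = 3.5
r_6 = 1
h_6 = 3
cx_7 = 6.5
cy_7 = 3.5
r_7 = 1.5
h_7 = 3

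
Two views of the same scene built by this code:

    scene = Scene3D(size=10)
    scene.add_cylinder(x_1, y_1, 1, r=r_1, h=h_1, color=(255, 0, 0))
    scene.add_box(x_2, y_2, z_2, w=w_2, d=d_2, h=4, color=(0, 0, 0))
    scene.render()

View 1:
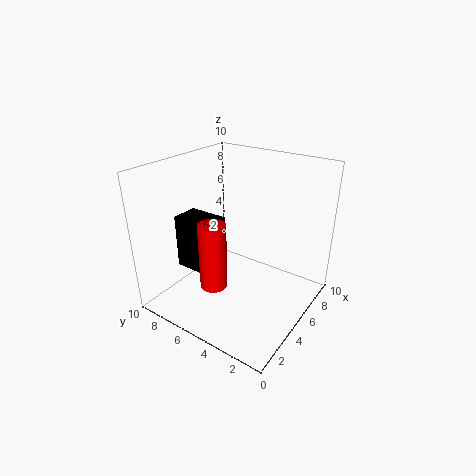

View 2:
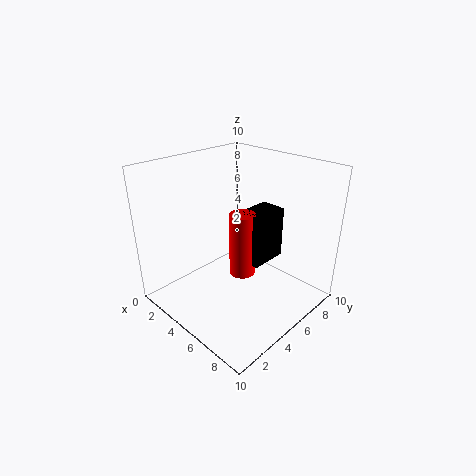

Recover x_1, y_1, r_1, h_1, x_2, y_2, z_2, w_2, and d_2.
x_1 = 4; y_1 = 6.5; r_1 = 1; h_1 = 5; x_2 = 3.5; y_2 = 6.5; z_2 = 2; w_2 = 2; d_2 = 3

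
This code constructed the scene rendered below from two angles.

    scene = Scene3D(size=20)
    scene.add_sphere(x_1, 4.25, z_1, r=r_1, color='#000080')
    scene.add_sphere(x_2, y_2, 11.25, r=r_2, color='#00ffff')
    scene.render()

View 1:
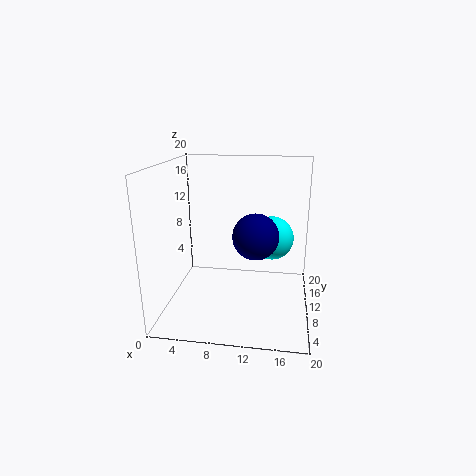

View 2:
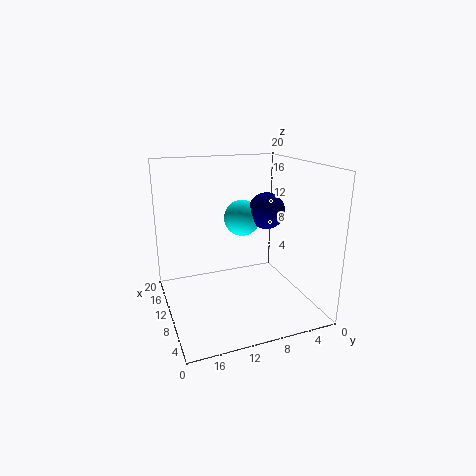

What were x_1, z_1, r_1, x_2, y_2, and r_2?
x_1 = 13; z_1 = 12.5; r_1 = 2.75; x_2 = 14.75; y_2 = 7.5; r_2 = 2.75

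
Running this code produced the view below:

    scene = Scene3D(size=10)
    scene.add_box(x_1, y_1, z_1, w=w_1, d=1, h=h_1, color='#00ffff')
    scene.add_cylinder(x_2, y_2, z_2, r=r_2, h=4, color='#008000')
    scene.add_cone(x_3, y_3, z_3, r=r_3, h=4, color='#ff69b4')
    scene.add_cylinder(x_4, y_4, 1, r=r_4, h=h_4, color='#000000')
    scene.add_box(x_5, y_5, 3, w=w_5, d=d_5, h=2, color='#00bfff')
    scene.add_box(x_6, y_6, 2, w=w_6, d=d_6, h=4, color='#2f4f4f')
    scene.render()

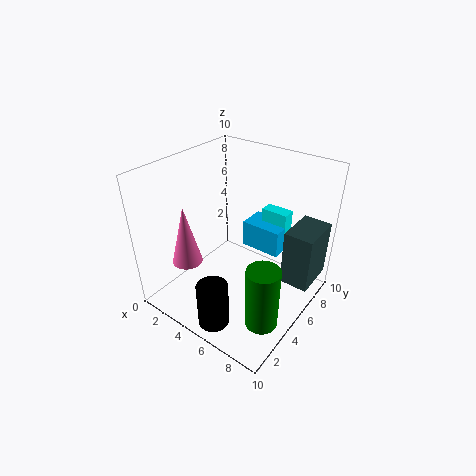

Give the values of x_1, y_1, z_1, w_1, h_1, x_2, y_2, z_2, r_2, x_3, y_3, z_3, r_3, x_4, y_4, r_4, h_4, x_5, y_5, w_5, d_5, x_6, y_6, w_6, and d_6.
x_1 = 5; y_1 = 8; z_1 = 4; w_1 = 2; h_1 = 2; x_2 = 9; y_2 = 2; z_2 = 2; r_2 = 1; x_3 = 3; y_3 = 2; z_3 = 4; r_3 = 1; x_4 = 6; y_4 = 1; r_4 = 1; h_4 = 3; x_5 = 4; y_5 = 7; w_5 = 3; d_5 = 2; x_6 = 8; y_6 = 6; w_6 = 2; d_6 = 3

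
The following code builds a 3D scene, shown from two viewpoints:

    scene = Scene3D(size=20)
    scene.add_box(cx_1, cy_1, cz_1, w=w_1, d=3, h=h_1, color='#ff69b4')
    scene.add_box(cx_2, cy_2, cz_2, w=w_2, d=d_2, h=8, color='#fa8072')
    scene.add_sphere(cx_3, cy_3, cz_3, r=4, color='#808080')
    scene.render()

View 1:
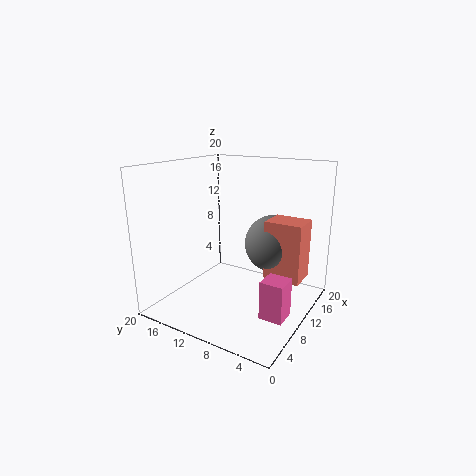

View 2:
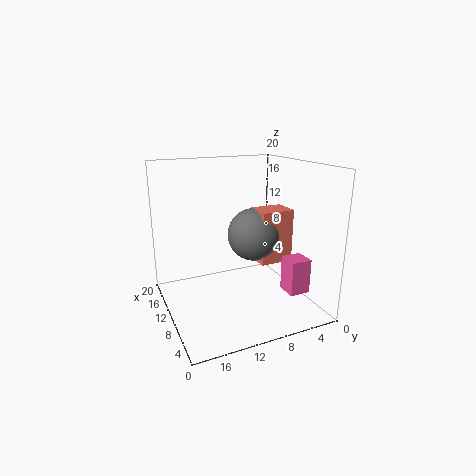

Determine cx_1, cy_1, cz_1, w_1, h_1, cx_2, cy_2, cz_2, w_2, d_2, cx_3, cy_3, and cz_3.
cx_1 = 5
cy_1 = 1
cz_1 = 2
w_1 = 3
h_1 = 5
cx_2 = 10
cy_2 = 1
cz_2 = 5
w_2 = 4
d_2 = 5
cx_3 = 13
cy_3 = 6
cz_3 = 9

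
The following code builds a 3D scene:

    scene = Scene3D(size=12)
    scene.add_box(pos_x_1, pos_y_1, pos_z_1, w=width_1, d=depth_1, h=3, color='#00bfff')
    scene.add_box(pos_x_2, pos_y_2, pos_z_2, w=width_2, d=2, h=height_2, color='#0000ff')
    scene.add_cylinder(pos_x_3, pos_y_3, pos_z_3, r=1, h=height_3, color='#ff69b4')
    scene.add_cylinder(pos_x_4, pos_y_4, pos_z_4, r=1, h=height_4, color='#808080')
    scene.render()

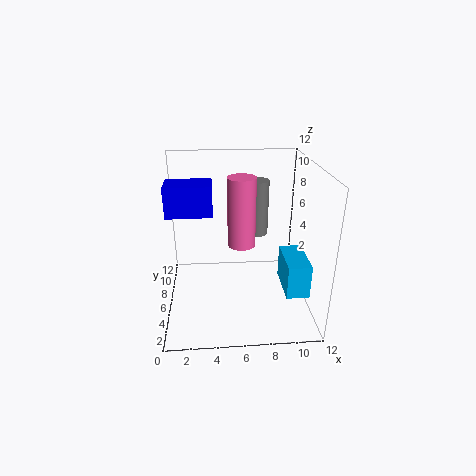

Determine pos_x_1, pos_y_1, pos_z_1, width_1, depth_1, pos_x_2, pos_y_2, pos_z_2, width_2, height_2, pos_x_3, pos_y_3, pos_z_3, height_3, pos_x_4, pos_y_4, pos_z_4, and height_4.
pos_x_1 = 10; pos_y_1 = 4; pos_z_1 = 1; width_1 = 2; depth_1 = 4; pos_x_2 = 1; pos_y_2 = 1; pos_z_2 = 10; width_2 = 3; height_2 = 2; pos_x_3 = 6; pos_y_3 = 3; pos_z_3 = 7; height_3 = 5; pos_x_4 = 8; pos_y_4 = 9; pos_z_4 = 5; height_4 = 5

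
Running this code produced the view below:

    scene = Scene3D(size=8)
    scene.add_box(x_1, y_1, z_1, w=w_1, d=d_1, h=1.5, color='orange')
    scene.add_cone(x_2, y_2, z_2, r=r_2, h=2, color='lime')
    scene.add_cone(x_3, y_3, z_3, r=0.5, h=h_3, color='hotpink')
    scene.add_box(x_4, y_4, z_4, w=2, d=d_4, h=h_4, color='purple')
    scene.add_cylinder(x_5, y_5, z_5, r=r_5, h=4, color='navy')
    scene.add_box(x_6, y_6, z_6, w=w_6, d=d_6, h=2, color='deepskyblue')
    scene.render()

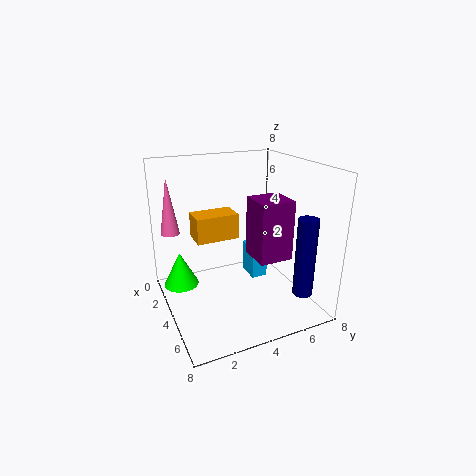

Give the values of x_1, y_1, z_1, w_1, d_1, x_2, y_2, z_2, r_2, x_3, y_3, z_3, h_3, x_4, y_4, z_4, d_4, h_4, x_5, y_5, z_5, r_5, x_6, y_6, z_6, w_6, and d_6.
x_1 = 1.5, y_1 = 2, z_1 = 3.5, w_1 = 1.5, d_1 = 2.5, x_2 = 2.5, y_2 = 1, z_2 = 1, r_2 = 1, x_3 = 3, y_3 = 0.5, z_3 = 4.5, h_3 = 3, x_4 = 3, y_4 = 5, z_4 = 2.5, d_4 = 2, h_4 = 3.5, x_5 = 7.5, y_5 = 6, z_5 = 2, r_5 = 0.5, x_6 = 1.5, y_6 = 5.5, z_6 = 0.5, w_6 = 1.5, d_6 = 1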